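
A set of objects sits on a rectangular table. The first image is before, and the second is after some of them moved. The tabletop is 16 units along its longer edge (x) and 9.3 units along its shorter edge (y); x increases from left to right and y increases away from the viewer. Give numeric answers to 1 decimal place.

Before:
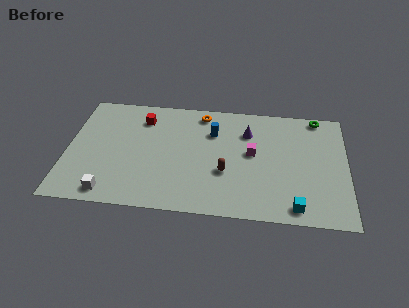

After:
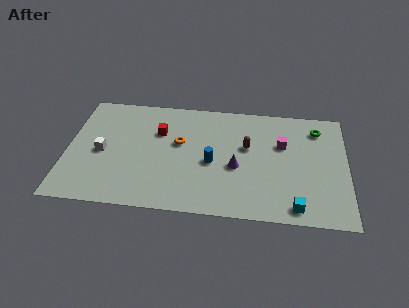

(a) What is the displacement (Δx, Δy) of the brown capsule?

(1.2, 2.2)

From the two frames, the brown capsule sits at roughly (9.1, 3.4) before and (10.3, 5.6) after.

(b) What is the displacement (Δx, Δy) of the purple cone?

(-0.6, -2.9)

The purple cone was at about (10.3, 6.8) and moved to about (9.7, 3.9).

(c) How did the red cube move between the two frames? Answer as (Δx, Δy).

(1.0, -1.0)

From the two frames, the red cube sits at roughly (4.2, 7.3) before and (5.2, 6.3) after.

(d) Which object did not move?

the cyan cube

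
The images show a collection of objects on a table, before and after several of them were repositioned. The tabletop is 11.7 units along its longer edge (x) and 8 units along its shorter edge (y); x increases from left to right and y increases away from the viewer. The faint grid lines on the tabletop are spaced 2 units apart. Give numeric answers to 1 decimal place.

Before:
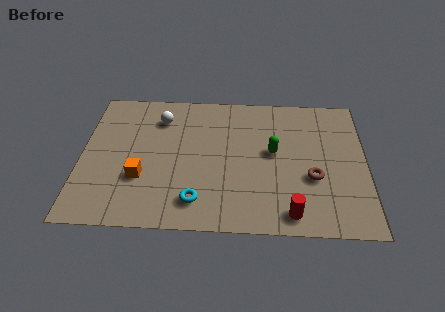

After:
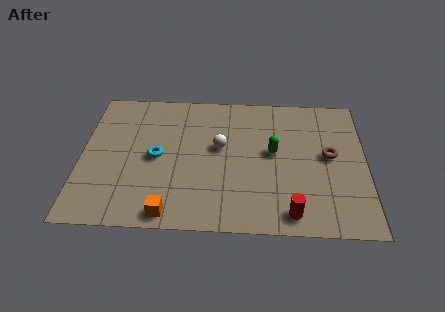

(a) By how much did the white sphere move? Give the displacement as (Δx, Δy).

(2.5, -1.6)

The white sphere was at about (3.2, 6.2) and moved to about (5.7, 4.6).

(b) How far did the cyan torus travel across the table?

2.9

The cyan torus moved from about (4.8, 1.5) to (3.1, 3.9), a distance of √(1.7² + 2.4²) ≈ 2.9.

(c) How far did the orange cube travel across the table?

2.2

From (2.5, 2.7) to (3.7, 0.8), the orange cube covered √(1.2² + 1.9²) ≈ 2.2 units.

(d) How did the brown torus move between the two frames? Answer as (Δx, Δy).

(0.7, 1.3)

The brown torus was at about (9.5, 3.0) and moved to about (10.2, 4.3).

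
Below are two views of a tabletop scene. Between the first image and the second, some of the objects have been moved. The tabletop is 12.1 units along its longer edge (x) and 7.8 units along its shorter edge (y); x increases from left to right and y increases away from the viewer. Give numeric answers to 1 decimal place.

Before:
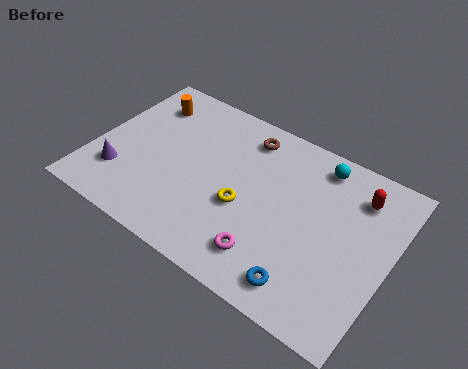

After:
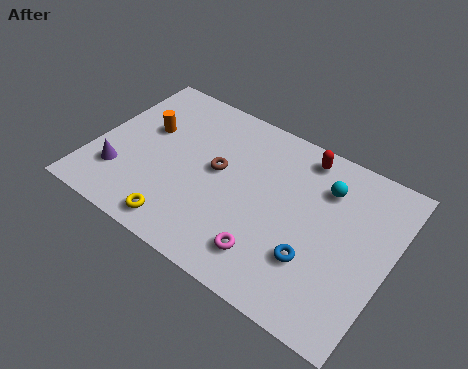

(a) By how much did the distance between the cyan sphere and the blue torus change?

-2.1

Before: roughly 5.5 units apart; after: 3.4. That's 2.1 units closer together.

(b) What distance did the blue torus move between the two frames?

1.2

The blue torus was near (9.2, 1.2) before and (9.3, 2.4) after, so it travelled √(0.1² + 1.2²) ≈ 1.2 units.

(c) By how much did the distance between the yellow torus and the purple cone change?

-2.1

The distance was about 5.1 in the first image and 3.0 in the second, so they moved 2.1 units closer together.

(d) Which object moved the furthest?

the yellow torus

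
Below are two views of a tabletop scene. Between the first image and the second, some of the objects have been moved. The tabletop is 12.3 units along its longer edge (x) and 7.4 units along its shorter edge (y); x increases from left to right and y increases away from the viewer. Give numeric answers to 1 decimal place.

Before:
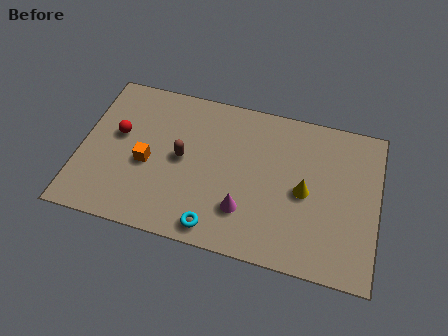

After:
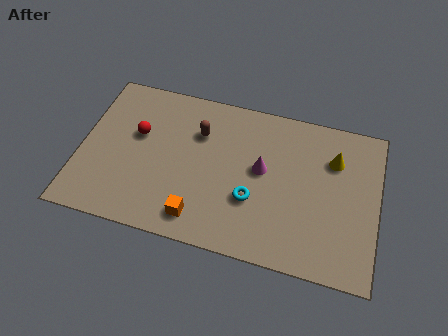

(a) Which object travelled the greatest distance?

the orange cube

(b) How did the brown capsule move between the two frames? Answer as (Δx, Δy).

(0.6, 1.4)

The brown capsule was at about (4.2, 3.8) and moved to about (4.8, 5.2).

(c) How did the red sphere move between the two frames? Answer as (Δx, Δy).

(0.8, 0.2)

From the two frames, the red sphere sits at roughly (1.5, 4.3) before and (2.3, 4.5) after.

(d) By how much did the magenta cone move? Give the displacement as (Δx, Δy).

(0.6, 2.1)

The magenta cone was at about (6.9, 2.0) and moved to about (7.5, 4.1).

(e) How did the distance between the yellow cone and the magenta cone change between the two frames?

+0.3

Before: roughly 2.8 units apart; after: 3.1. That's 0.3 units further apart.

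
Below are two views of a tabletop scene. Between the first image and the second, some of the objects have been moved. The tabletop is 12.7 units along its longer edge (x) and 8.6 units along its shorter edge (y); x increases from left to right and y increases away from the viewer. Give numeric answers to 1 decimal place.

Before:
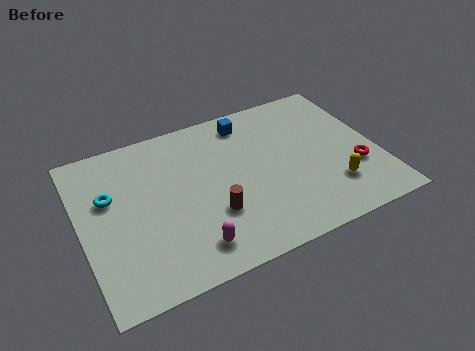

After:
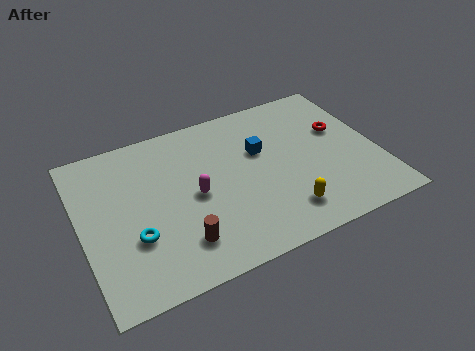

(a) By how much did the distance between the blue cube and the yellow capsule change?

-2.2

Before: roughly 5.9 units apart; after: 3.7. That's 2.2 units closer together.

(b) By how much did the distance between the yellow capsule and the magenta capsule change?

-2.0

The distance was about 6.2 in the first image and 4.2 in the second, so they moved 2.0 units closer together.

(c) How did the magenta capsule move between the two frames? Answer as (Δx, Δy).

(0.5, 2.6)

The magenta capsule was at about (4.3, 1.5) and moved to about (4.8, 4.1).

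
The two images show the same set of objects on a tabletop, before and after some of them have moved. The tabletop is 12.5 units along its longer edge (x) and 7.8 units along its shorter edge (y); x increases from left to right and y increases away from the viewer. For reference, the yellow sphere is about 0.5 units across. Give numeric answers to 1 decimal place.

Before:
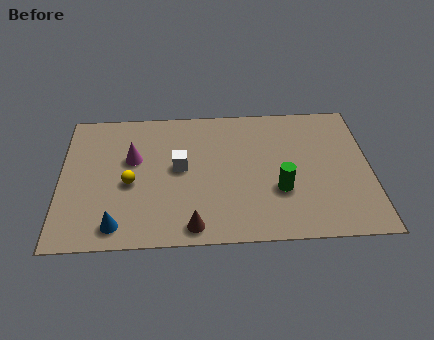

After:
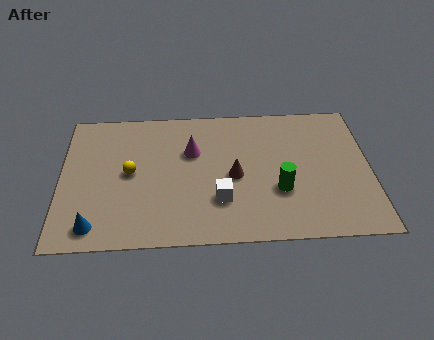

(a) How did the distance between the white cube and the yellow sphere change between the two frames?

+1.8

Before: roughly 2.2 units apart; after: 4.0. That's 1.8 units further apart.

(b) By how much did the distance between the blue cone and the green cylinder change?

+0.9

Before: roughly 6.7 units apart; after: 7.6. That's 0.9 units further apart.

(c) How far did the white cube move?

2.5

The white cube was near (4.8, 4.2) before and (6.4, 2.3) after, so it travelled √(1.6² + 1.9²) ≈ 2.5 units.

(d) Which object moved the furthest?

the brown cone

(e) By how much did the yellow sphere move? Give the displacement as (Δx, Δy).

(0.0, 0.6)

The yellow sphere was at about (2.8, 3.4) and moved to about (2.8, 4.0).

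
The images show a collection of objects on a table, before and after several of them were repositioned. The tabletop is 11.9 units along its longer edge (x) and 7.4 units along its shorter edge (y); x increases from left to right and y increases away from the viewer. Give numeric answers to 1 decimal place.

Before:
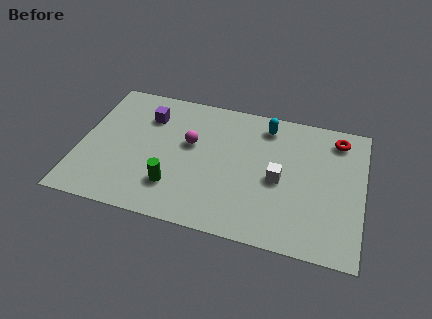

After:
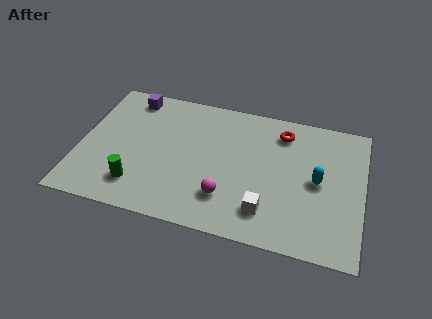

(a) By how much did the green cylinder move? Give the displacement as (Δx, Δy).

(-1.5, -0.3)

From the two frames, the green cylinder sits at roughly (4.1, 1.9) before and (2.6, 1.6) after.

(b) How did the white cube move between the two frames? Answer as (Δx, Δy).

(-0.4, -1.8)

From the two frames, the white cube sits at roughly (8.4, 3.4) before and (8.0, 1.6) after.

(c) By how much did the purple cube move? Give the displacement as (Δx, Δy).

(-0.8, 0.9)

The purple cube started near (2.7, 5.5) and ended near (1.9, 6.4).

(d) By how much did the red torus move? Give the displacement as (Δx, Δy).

(-2.3, -0.2)

From the two frames, the red torus sits at roughly (10.7, 6.2) before and (8.4, 6.0) after.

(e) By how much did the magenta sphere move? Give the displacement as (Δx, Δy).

(1.7, -2.5)

The magenta sphere started near (4.6, 4.4) and ended near (6.3, 1.9).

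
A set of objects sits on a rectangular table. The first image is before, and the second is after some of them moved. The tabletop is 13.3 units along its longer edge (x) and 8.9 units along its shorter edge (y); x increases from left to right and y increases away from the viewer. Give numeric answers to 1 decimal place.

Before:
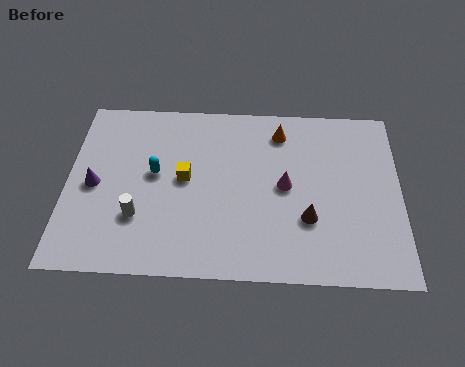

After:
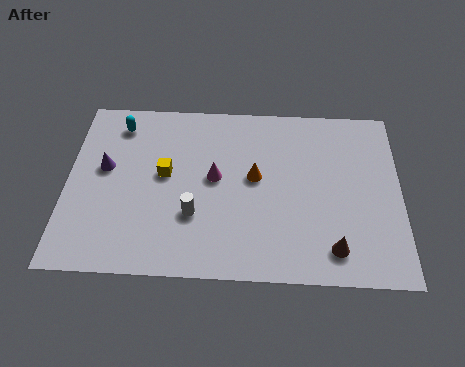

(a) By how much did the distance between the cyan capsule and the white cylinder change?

+3.2

Before: roughly 2.3 units apart; after: 5.5. That's 3.2 units further apart.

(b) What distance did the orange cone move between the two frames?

2.6

From (8.5, 7.3) to (7.5, 4.9), the orange cone covered √(1.0² + 2.4²) ≈ 2.6 units.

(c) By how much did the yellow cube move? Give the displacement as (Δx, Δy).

(-0.8, 0.2)

From the two frames, the yellow cube sits at roughly (4.7, 4.7) before and (3.9, 4.9) after.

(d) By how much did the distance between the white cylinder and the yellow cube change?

-0.4

They were about 2.7 units apart before and 2.3 after — 0.4 units closer together.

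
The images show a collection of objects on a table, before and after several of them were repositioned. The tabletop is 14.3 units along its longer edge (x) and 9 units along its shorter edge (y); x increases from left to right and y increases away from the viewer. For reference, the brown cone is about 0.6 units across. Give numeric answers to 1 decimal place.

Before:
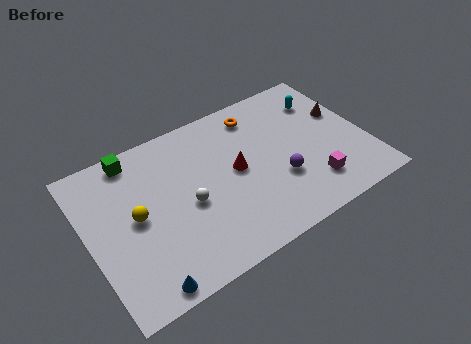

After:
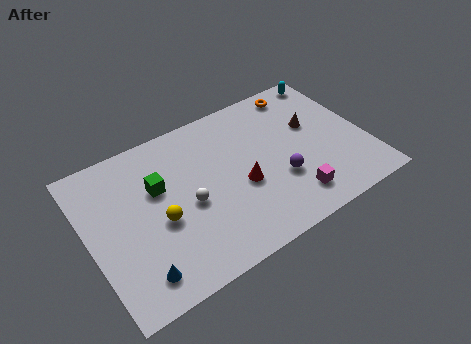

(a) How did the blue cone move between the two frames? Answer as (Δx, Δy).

(-0.2, 0.7)

From the two frames, the blue cone sits at roughly (2.2, 0.8) before and (2.0, 1.5) after.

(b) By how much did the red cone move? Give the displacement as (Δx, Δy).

(0.1, -1.0)

From the two frames, the red cone sits at roughly (7.6, 4.7) before and (7.7, 3.7) after.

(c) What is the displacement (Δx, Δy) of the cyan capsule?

(0.7, 1.3)

From the two frames, the cyan capsule sits at roughly (12.6, 6.8) before and (13.3, 8.1) after.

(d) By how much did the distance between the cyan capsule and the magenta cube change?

+2.2

They were about 5.0 units apart before and 7.2 after — 2.2 units further apart.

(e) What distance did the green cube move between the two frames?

2.5

From (2.8, 8.0) to (3.7, 5.7), the green cube covered √(0.9² + 2.3²) ≈ 2.5 units.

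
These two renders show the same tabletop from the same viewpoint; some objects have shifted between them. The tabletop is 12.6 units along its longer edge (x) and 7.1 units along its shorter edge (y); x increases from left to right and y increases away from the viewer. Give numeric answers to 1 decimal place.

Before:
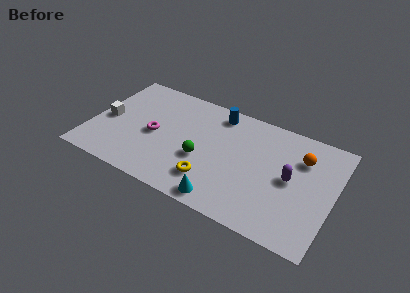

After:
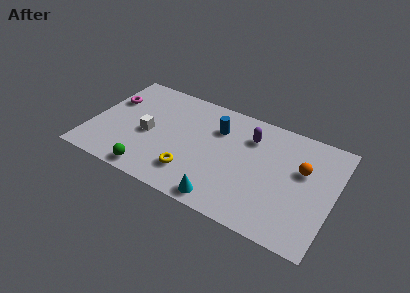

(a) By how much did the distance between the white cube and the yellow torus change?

-3.0

The distance was about 5.9 in the first image and 2.9 in the second, so they moved 3.0 units closer together.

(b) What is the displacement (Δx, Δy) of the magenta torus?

(-2.5, 1.4)

The magenta torus was at about (3.3, 3.3) and moved to about (0.8, 4.7).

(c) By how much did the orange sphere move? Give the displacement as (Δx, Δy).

(0.1, -0.7)

The orange sphere started near (10.8, 5.1) and ended near (10.9, 4.4).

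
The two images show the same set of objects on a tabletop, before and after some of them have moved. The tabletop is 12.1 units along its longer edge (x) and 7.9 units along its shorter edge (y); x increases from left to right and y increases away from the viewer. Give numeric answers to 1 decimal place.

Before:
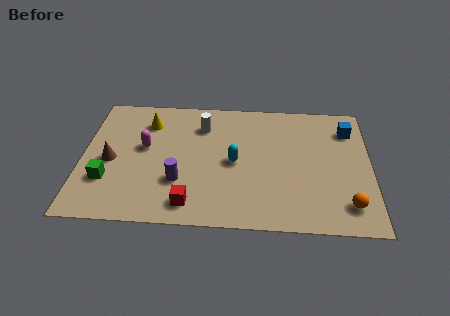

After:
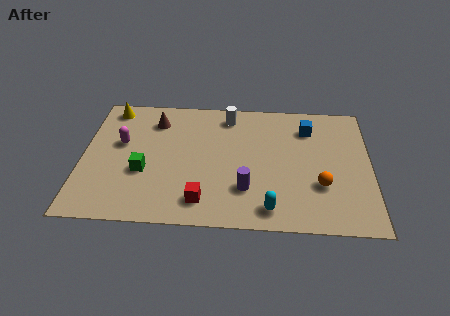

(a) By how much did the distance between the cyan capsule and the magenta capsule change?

+3.4

The distance was about 3.9 in the first image and 7.3 in the second, so they moved 3.4 units further apart.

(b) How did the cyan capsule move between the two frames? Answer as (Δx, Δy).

(1.5, -2.7)

The cyan capsule started near (6.4, 3.8) and ended near (7.9, 1.1).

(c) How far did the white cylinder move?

1.3

The white cylinder was near (5.0, 6.0) before and (6.1, 6.7) after, so it travelled √(1.1² + 0.7²) ≈ 1.3 units.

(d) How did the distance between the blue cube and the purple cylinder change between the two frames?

-3.3

They were about 8.0 units apart before and 4.7 after — 3.3 units closer together.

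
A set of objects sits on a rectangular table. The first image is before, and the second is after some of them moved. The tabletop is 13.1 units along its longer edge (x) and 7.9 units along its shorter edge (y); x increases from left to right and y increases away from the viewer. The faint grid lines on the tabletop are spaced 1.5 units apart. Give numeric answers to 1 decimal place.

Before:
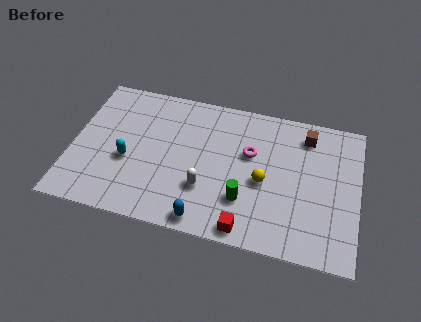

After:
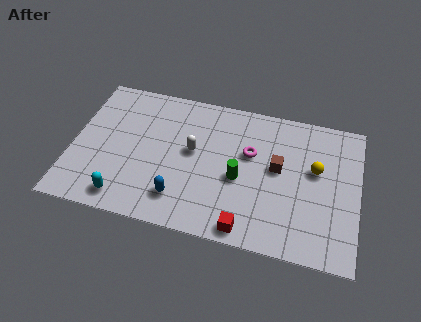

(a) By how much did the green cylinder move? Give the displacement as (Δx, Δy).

(-0.3, 1.1)

The green cylinder started near (8.0, 2.3) and ended near (7.7, 3.4).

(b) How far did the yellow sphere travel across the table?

2.6

The yellow sphere was near (8.8, 3.5) before and (11.1, 4.7) after, so it travelled √(2.3² + 1.2²) ≈ 2.6 units.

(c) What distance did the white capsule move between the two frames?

2.0

The white capsule was near (6.2, 2.5) before and (5.5, 4.4) after, so it travelled √(0.7² + 1.9²) ≈ 2.0 units.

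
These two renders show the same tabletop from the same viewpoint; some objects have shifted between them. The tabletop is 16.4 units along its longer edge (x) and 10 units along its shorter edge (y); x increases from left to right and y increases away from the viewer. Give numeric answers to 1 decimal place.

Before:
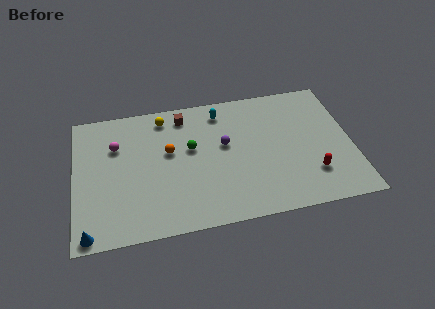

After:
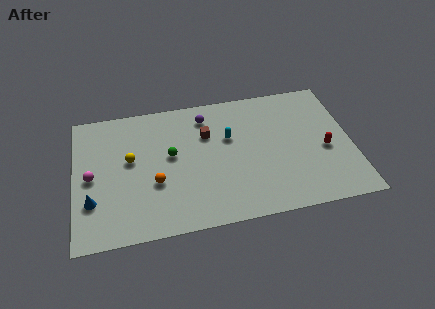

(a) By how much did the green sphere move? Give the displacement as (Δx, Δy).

(-1.2, -0.3)

The green sphere started near (6.9, 5.9) and ended near (5.7, 5.6).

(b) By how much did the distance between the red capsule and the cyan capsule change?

-1.8

They were about 7.7 units apart before and 5.9 after — 1.8 units closer together.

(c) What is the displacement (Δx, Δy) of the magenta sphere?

(-1.5, -2.1)

The magenta sphere started near (2.5, 6.9) and ended near (1.0, 4.8).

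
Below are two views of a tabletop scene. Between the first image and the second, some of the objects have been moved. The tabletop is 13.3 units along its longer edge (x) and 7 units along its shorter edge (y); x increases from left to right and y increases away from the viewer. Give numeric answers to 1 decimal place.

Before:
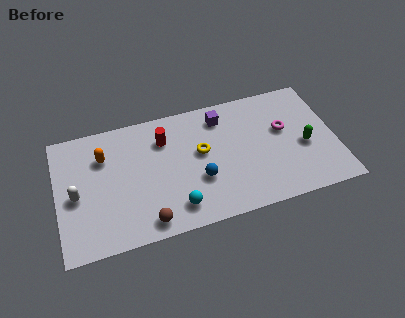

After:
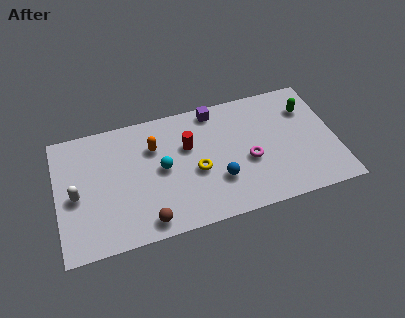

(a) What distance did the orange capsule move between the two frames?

2.4

From (2.3, 5.0) to (4.7, 4.9), the orange capsule covered √(2.4² + 0.1²) ≈ 2.4 units.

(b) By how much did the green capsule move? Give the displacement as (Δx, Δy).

(0.3, 2.1)

The green capsule was at about (11.8, 3.0) and moved to about (12.1, 5.1).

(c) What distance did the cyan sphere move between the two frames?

2.4

The cyan sphere moved from about (5.5, 1.3) to (5.0, 3.6), a distance of √(0.5² + 2.3²) ≈ 2.4.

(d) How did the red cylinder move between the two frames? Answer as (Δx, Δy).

(1.1, -0.7)

The red cylinder started near (5.2, 5.2) and ended near (6.3, 4.5).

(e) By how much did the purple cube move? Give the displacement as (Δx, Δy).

(-0.3, 0.5)

The purple cube started near (8.0, 5.7) and ended near (7.7, 6.2).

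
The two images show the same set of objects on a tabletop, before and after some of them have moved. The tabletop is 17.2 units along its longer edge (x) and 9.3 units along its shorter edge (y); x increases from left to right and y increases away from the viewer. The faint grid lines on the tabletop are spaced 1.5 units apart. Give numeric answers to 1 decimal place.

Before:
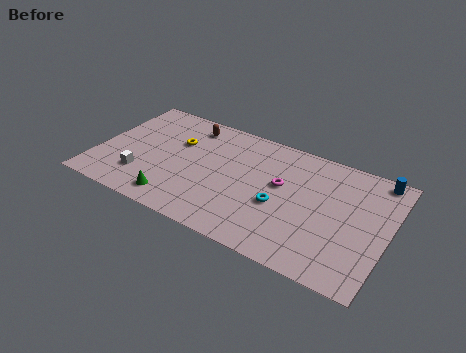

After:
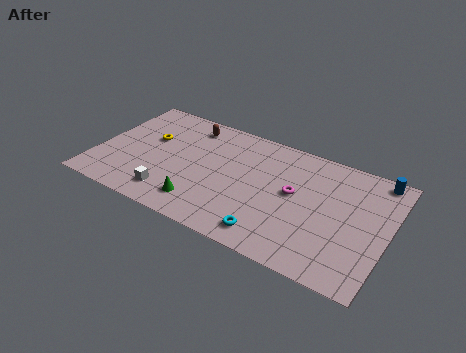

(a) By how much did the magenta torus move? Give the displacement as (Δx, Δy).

(0.8, -0.3)

The magenta torus started near (10.9, 5.4) and ended near (11.7, 5.1).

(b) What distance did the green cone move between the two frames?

1.6

From (5.1, 1.4) to (6.6, 1.8), the green cone covered √(1.5² + 0.4²) ≈ 1.6 units.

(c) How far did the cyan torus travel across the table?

2.4

The cyan torus moved from about (11.0, 3.8) to (10.8, 1.4), a distance of √(0.2² + 2.4²) ≈ 2.4.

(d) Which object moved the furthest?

the cyan torus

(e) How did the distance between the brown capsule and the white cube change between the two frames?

+0.3

They were about 5.8 units apart before and 6.1 after — 0.3 units further apart.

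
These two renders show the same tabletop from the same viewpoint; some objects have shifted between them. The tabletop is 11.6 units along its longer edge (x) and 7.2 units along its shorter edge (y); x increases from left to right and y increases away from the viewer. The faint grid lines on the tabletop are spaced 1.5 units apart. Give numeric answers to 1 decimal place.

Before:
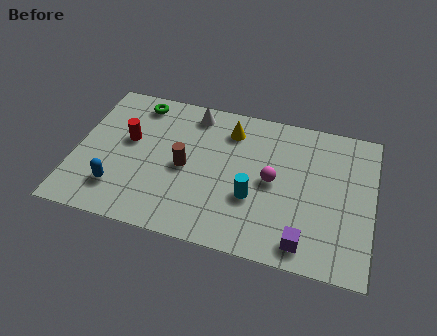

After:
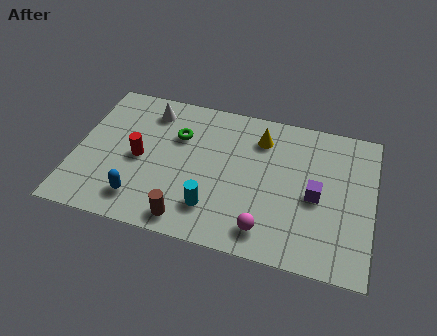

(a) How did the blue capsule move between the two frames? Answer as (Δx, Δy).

(0.9, -0.3)

The blue capsule was at about (1.8, 1.7) and moved to about (2.7, 1.4).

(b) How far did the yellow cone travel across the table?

1.2

The yellow cone moved from about (5.9, 5.7) to (7.1, 5.6), a distance of √(1.2² + 0.1²) ≈ 1.2.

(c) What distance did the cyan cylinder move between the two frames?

1.7

The cyan cylinder moved from about (7.0, 2.6) to (5.5, 1.7), a distance of √(1.5² + 0.9²) ≈ 1.7.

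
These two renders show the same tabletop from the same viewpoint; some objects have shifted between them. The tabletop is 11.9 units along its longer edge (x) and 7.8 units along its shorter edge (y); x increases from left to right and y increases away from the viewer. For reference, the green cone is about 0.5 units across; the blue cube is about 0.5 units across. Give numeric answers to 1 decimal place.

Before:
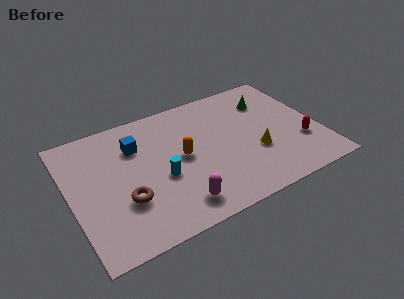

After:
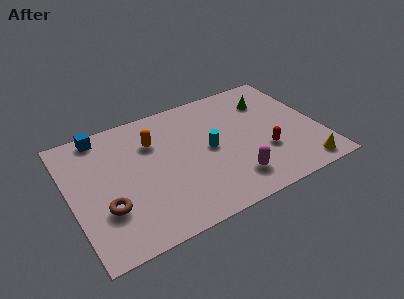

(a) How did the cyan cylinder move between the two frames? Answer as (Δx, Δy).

(2.4, 0.7)

The cyan cylinder was at about (4.2, 3.2) and moved to about (6.6, 3.9).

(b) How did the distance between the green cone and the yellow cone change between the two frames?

+1.8

The distance was about 3.2 in the first image and 5.0 in the second, so they moved 1.8 units further apart.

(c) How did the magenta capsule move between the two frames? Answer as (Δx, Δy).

(2.7, 0.3)

The magenta capsule was at about (4.7, 1.3) and moved to about (7.4, 1.6).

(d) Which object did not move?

the green cone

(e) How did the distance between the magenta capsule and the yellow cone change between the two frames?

-0.9

Before: roughly 4.3 units apart; after: 3.4. That's 0.9 units closer together.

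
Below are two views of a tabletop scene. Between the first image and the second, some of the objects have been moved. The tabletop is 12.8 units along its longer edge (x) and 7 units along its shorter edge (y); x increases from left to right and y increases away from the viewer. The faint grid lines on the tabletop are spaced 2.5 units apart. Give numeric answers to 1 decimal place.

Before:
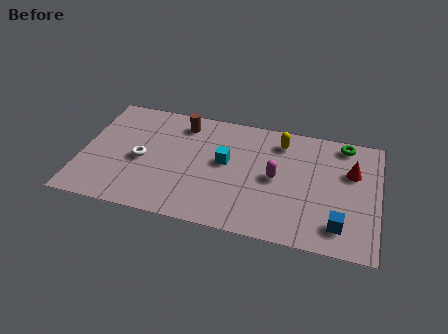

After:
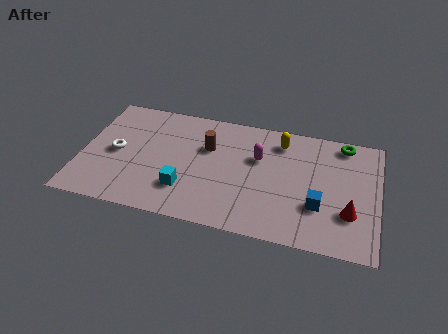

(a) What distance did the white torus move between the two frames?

1.1

From (2.6, 3.2) to (1.5, 3.4), the white torus covered √(1.1² + 0.2²) ≈ 1.1 units.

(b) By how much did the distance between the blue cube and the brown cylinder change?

-2.9

They were about 8.3 units apart before and 5.4 after — 2.9 units closer together.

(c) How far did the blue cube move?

1.3

The blue cube moved from about (11.2, 1.4) to (10.3, 2.3), a distance of √(0.9² + 0.9²) ≈ 1.3.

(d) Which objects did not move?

the yellow capsule and the green torus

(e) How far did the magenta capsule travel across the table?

1.3

From (8.4, 3.5) to (7.6, 4.5), the magenta capsule covered √(0.8² + 1.0²) ≈ 1.3 units.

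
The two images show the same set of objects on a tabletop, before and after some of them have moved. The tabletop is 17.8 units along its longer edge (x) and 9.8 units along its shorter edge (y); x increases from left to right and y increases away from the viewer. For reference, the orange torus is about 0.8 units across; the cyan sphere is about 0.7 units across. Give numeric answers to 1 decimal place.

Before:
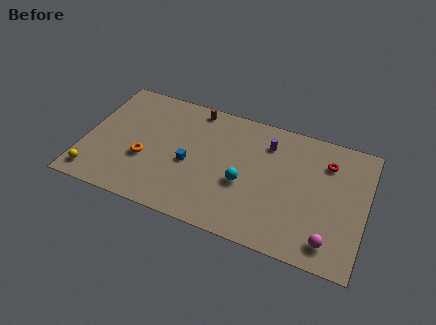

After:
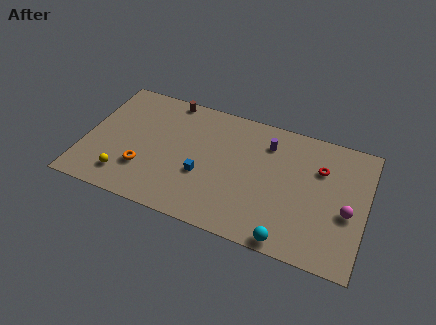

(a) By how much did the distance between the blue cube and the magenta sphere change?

-0.4

The distance was about 9.5 in the first image and 9.1 in the second, so they moved 0.4 units closer together.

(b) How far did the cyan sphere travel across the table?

4.5

The cyan sphere moved from about (10.2, 4.0) to (13.3, 0.8), a distance of √(3.1² + 3.2²) ≈ 4.5.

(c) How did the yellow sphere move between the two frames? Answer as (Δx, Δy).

(1.9, 0.5)

The yellow sphere was at about (0.9, 1.4) and moved to about (2.8, 1.9).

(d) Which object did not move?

the purple cylinder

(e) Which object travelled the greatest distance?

the cyan sphere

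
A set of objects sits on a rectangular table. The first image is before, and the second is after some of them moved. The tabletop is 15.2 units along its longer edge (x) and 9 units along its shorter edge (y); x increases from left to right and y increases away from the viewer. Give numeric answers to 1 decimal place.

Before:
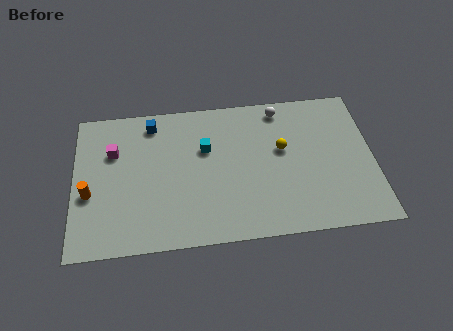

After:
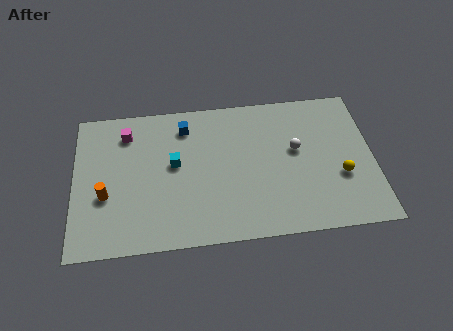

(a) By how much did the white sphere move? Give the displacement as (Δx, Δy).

(0.7, -2.7)

The white sphere started near (10.6, 7.9) and ended near (11.3, 5.2).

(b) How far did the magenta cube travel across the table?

1.3

The magenta cube moved from about (2.0, 6.1) to (2.7, 7.2), a distance of √(0.7² + 1.1²) ≈ 1.3.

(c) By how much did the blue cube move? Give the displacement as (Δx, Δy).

(1.7, -0.4)

The blue cube started near (4.0, 7.7) and ended near (5.7, 7.3).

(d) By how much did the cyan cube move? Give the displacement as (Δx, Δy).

(-1.6, -0.8)

The cyan cube started near (6.7, 5.8) and ended near (5.1, 5.0).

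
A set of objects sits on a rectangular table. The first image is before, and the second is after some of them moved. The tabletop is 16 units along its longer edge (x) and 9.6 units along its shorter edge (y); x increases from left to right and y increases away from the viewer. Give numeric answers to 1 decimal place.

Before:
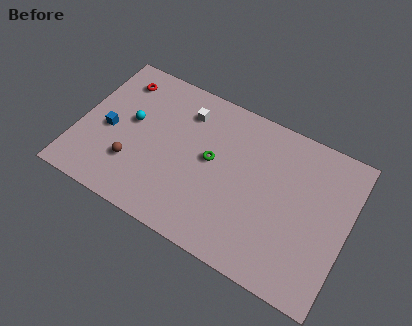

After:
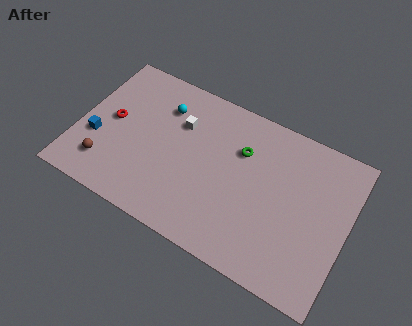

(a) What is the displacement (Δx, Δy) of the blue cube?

(-0.6, -0.8)

The blue cube was at about (1.8, 4.3) and moved to about (1.2, 3.5).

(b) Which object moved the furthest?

the red torus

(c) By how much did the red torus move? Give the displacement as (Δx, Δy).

(0.0, -2.8)

The red torus was at about (1.9, 7.8) and moved to about (1.9, 5.0).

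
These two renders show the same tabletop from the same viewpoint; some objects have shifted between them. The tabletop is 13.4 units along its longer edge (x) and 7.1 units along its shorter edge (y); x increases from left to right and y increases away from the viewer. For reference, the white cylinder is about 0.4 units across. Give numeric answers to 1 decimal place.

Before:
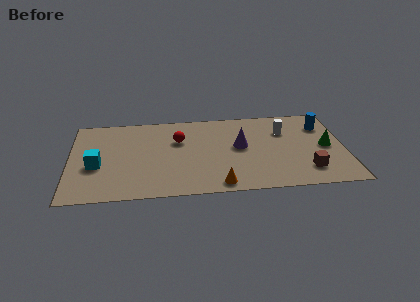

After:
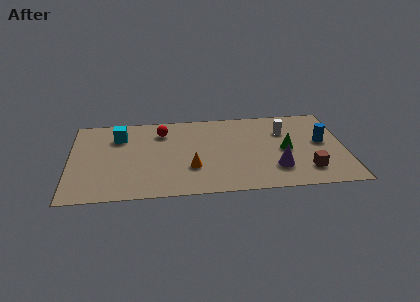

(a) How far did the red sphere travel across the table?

1.1

From (5.3, 4.7) to (4.5, 5.5), the red sphere covered √(0.8² + 0.8²) ≈ 1.1 units.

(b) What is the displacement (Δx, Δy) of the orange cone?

(-1.3, 1.5)

The orange cone was at about (7.2, 0.8) and moved to about (5.9, 2.3).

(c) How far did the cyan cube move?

2.6

The cyan cube was near (1.3, 2.9) before and (2.4, 5.3) after, so it travelled √(1.1² + 2.4²) ≈ 2.6 units.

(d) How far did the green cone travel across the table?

2.0

The green cone moved from about (12.5, 3.5) to (10.5, 3.4), a distance of √(2.0² + 0.1²) ≈ 2.0.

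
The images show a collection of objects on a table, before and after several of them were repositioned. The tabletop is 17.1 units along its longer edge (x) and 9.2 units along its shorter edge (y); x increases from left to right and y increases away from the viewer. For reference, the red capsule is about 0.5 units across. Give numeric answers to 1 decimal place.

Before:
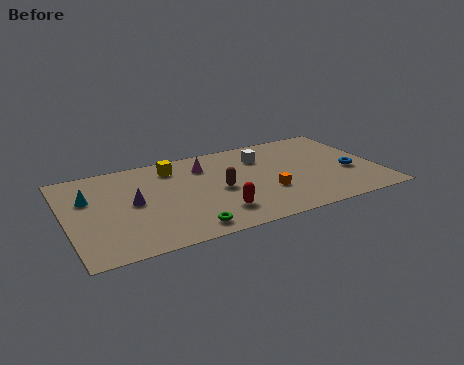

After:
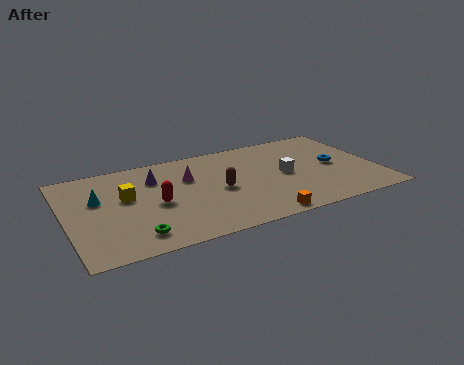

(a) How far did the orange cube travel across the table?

2.4

The orange cube was near (10.8, 3.1) before and (10.1, 0.8) after, so it travelled √(0.7² + 2.3²) ≈ 2.4 units.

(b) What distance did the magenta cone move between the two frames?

1.3

The magenta cone was near (7.8, 7.0) before and (6.8, 6.1) after, so it travelled √(1.0² + 0.9²) ≈ 1.3 units.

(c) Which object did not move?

the brown capsule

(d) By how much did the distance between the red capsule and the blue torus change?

+2.3

Before: roughly 7.7 units apart; after: 10.0. That's 2.3 units further apart.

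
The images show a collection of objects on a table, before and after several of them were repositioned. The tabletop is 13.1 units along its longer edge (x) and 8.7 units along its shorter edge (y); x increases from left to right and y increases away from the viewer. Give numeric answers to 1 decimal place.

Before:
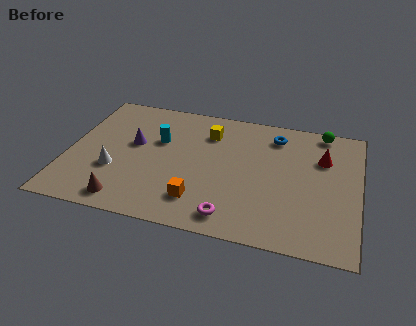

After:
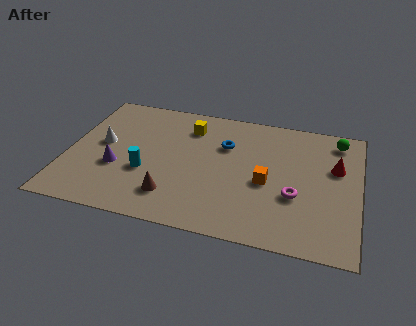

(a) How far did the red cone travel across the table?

0.8

The red cone was near (11.4, 6.0) before and (12.0, 5.5) after, so it travelled √(0.6² + 0.5²) ≈ 0.8 units.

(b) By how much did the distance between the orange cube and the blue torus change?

-3.2

The distance was about 6.1 in the first image and 2.9 in the second, so they moved 3.2 units closer together.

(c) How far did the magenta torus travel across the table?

3.4

The magenta torus moved from about (7.6, 1.2) to (10.3, 3.2), a distance of √(2.7² + 2.0²) ≈ 3.4.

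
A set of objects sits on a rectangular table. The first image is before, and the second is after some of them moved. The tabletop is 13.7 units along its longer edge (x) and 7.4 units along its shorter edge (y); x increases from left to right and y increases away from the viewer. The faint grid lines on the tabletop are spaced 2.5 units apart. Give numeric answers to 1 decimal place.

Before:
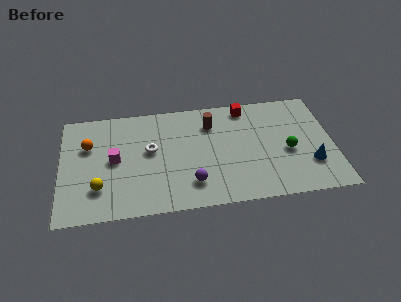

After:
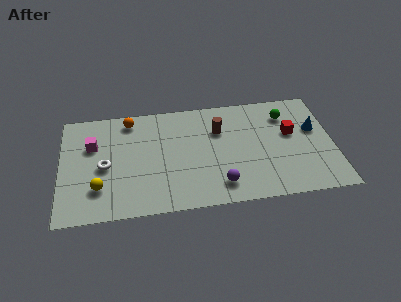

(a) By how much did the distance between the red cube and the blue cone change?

-4.1

They were about 5.3 units apart before and 1.2 after — 4.1 units closer together.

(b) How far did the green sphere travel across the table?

2.5

From (11.4, 3.2) to (11.4, 5.7), the green sphere covered √(0.0² + 2.5²) ≈ 2.5 units.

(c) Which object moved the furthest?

the red cube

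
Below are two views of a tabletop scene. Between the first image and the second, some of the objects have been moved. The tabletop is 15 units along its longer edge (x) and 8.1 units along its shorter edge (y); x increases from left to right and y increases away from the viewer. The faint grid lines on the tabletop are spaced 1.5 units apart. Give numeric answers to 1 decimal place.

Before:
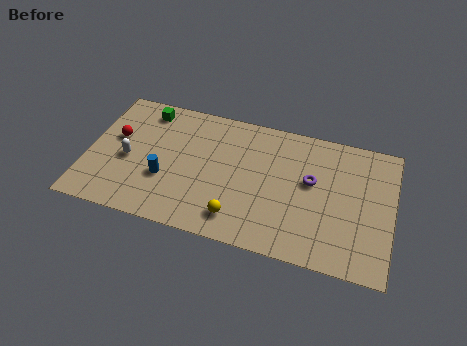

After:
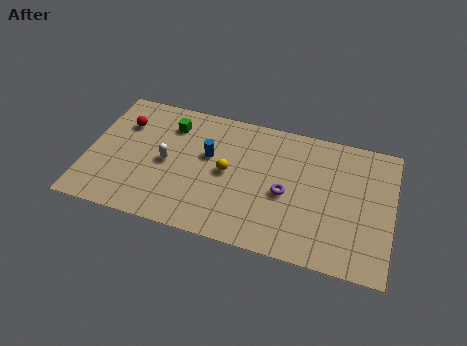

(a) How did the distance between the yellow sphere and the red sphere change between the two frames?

-1.5

The distance was about 7.1 in the first image and 5.6 in the second, so they moved 1.5 units closer together.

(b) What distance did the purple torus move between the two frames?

1.6

From (11.0, 4.7) to (9.8, 3.6), the purple torus covered √(1.2² + 1.1²) ≈ 1.6 units.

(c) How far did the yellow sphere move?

2.7

The yellow sphere was near (7.6, 1.5) before and (6.9, 4.1) after, so it travelled √(0.7² + 2.6²) ≈ 2.7 units.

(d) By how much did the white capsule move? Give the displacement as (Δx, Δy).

(1.9, 0.3)

The white capsule started near (2.0, 3.6) and ended near (3.9, 3.9).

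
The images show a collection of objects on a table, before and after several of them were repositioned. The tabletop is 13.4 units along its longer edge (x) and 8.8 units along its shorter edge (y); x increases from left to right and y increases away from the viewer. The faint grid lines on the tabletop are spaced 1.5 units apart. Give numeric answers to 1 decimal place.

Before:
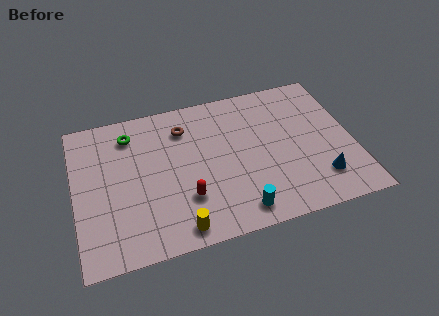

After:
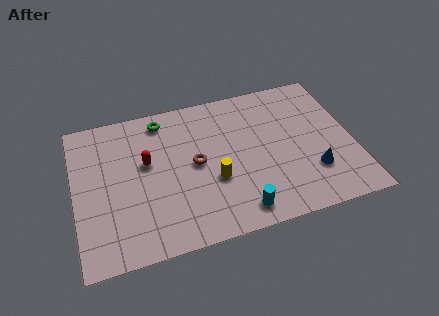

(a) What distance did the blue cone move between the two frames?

0.6

From (11.6, 2.0) to (11.3, 2.5), the blue cone covered √(0.3² + 0.5²) ≈ 0.6 units.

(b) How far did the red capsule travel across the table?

3.1

The red capsule was near (5.2, 2.6) before and (3.5, 5.2) after, so it travelled √(1.7² + 2.6²) ≈ 3.1 units.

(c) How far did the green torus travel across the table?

1.7

The green torus was near (2.8, 7.1) before and (4.4, 7.6) after, so it travelled √(1.6² + 0.5²) ≈ 1.7 units.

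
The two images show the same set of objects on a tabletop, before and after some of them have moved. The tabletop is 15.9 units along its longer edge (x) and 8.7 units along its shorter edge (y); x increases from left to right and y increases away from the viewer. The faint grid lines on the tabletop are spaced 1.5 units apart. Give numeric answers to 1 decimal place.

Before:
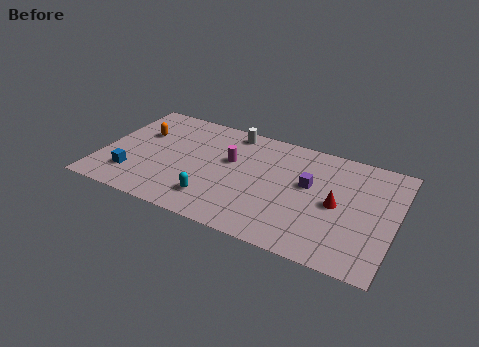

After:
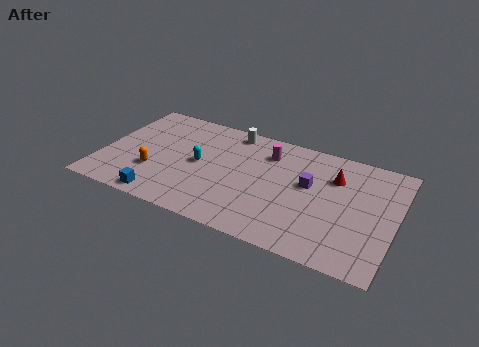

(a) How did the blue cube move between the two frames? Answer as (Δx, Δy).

(1.8, -1.2)

The blue cube started near (1.9, 2.1) and ended near (3.7, 0.9).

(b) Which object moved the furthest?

the orange capsule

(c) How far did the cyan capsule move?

2.7

The cyan capsule was near (6.4, 1.9) before and (5.3, 4.4) after, so it travelled √(1.1² + 2.5²) ≈ 2.7 units.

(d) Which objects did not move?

the white cylinder and the purple cube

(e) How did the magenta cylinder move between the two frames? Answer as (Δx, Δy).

(1.9, 1.4)

The magenta cylinder was at about (6.9, 5.3) and moved to about (8.8, 6.7).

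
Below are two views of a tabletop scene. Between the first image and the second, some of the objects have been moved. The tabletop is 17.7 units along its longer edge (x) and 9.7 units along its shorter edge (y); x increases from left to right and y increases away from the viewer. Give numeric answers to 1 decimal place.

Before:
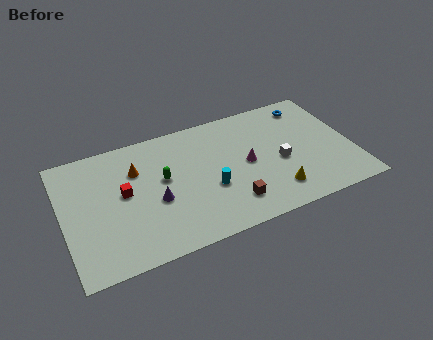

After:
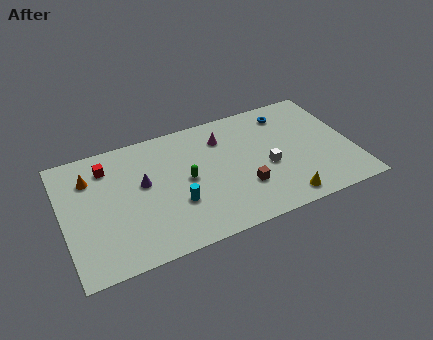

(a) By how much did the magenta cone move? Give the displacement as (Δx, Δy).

(-1.2, 2.6)

The magenta cone started near (11.2, 4.8) and ended near (10.0, 7.4).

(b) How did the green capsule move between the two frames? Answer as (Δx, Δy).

(1.4, -0.6)

The green capsule was at about (6.1, 5.5) and moved to about (7.5, 4.9).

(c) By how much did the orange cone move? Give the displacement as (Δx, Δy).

(-2.8, 0.4)

The orange cone started near (4.6, 6.8) and ended near (1.8, 7.2).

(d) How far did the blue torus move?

1.4

The blue torus was near (15.5, 8.2) before and (14.1, 8.0) after, so it travelled √(1.4² + 0.2²) ≈ 1.4 units.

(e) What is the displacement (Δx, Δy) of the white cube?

(-0.8, -0.1)

The white cube was at about (13.2, 4.2) and moved to about (12.4, 4.1).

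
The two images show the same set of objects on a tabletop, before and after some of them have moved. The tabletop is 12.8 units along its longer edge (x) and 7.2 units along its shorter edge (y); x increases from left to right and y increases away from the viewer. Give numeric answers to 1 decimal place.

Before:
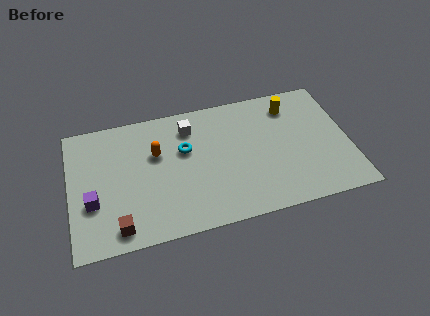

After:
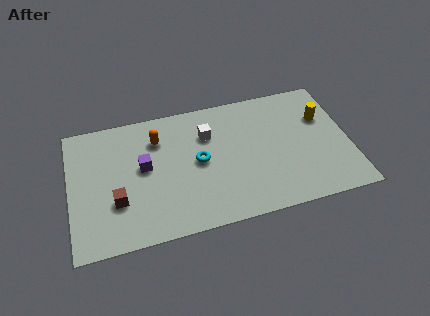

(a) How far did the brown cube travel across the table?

1.4

From (2.1, 1.0) to (2.1, 2.4), the brown cube covered √(0.0² + 1.4²) ≈ 1.4 units.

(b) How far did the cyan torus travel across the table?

1.0

The cyan torus was near (5.3, 4.5) before and (5.9, 3.7) after, so it travelled √(0.6² + 0.8²) ≈ 1.0 units.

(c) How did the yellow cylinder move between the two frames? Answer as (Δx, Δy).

(1.4, -1.0)

The yellow cylinder was at about (10.3, 5.8) and moved to about (11.7, 4.8).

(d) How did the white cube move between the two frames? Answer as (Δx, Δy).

(0.8, -0.6)

From the two frames, the white cube sits at roughly (5.6, 5.7) before and (6.4, 5.1) after.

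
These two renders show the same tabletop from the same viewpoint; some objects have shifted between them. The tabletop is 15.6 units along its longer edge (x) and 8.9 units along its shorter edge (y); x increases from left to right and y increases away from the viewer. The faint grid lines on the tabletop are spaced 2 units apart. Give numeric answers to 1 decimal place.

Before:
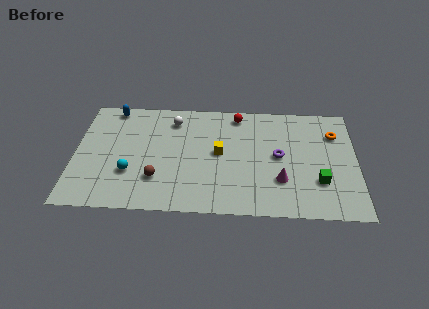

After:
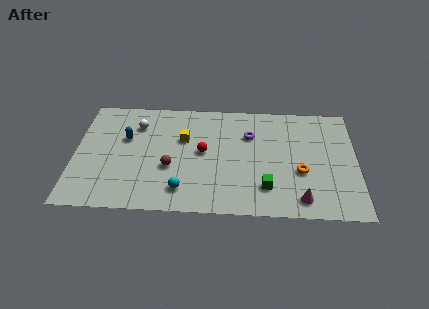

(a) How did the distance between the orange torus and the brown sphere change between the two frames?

-3.4

The distance was about 10.6 in the first image and 7.2 in the second, so they moved 3.4 units closer together.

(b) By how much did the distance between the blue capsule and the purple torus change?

-3.0

Before: roughly 9.9 units apart; after: 6.9. That's 3.0 units closer together.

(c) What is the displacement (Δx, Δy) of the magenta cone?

(1.1, -1.4)

The magenta cone was at about (11.4, 2.7) and moved to about (12.5, 1.3).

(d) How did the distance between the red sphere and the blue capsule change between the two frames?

-2.6

The distance was about 7.0 in the first image and 4.4 in the second, so they moved 2.6 units closer together.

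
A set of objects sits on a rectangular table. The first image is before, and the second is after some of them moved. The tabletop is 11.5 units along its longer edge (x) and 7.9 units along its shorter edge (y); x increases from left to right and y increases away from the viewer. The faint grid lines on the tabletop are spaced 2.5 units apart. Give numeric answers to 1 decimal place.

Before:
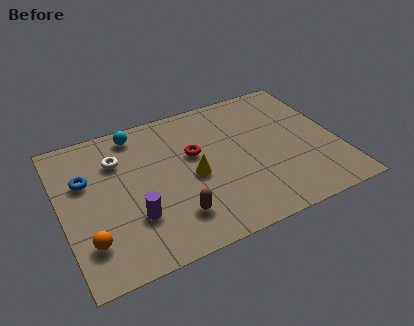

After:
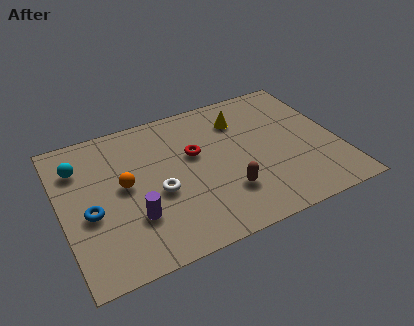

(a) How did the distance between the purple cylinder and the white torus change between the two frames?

-1.9

Before: roughly 3.3 units apart; after: 1.4. That's 1.9 units closer together.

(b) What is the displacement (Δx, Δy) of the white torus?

(1.4, -2.4)

The white torus started near (2.5, 5.7) and ended near (3.9, 3.3).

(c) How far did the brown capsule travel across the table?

2.2

The brown capsule was near (4.4, 1.8) before and (6.6, 2.2) after, so it travelled √(2.2² + 0.4²) ≈ 2.2 units.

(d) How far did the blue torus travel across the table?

1.8

The blue torus moved from about (1.1, 5.1) to (1.1, 3.3), a distance of √(0.0² + 1.8²) ≈ 1.8.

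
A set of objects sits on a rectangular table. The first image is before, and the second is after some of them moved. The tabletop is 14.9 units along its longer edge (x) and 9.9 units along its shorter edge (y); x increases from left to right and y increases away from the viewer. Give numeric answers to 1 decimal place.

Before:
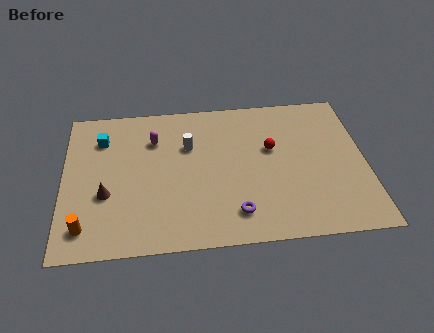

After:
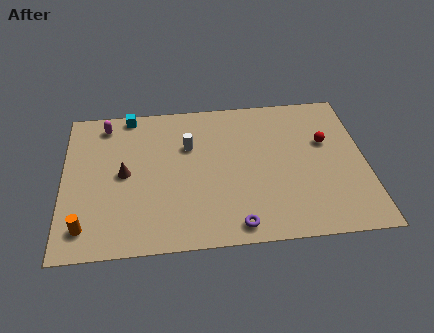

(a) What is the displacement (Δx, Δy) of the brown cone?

(0.9, 1.3)

The brown cone was at about (2.1, 3.7) and moved to about (3.0, 5.0).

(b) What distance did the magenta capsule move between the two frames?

2.7

The magenta capsule was near (4.5, 7.2) before and (2.1, 8.5) after, so it travelled √(2.4² + 1.3²) ≈ 2.7 units.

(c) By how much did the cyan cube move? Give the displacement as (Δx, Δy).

(1.4, 1.6)

The cyan cube was at about (1.9, 7.5) and moved to about (3.3, 9.1).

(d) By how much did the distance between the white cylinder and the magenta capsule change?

+2.7

Before: roughly 1.8 units apart; after: 4.5. That's 2.7 units further apart.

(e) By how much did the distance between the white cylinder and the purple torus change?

+0.7

Before: roughly 5.2 units apart; after: 5.9. That's 0.7 units further apart.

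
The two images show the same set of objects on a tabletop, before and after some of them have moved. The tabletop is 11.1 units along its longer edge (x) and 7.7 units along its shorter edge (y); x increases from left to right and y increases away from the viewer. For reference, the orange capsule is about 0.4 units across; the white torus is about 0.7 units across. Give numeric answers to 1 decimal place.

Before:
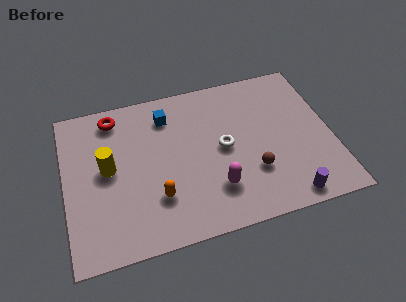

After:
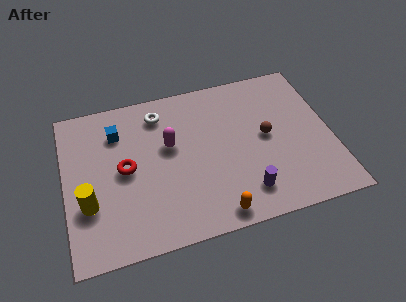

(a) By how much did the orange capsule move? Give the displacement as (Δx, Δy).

(2.3, -1.4)

From the two frames, the orange capsule sits at roughly (3.7, 2.2) before and (6.0, 0.8) after.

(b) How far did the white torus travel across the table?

3.5

The white torus moved from about (6.6, 3.9) to (4.1, 6.3), a distance of √(2.5² + 2.4²) ≈ 3.5.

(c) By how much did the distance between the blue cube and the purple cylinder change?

-0.4

They were about 7.0 units apart before and 6.6 after — 0.4 units closer together.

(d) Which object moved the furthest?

the white torus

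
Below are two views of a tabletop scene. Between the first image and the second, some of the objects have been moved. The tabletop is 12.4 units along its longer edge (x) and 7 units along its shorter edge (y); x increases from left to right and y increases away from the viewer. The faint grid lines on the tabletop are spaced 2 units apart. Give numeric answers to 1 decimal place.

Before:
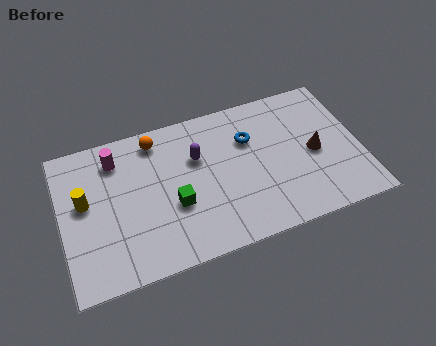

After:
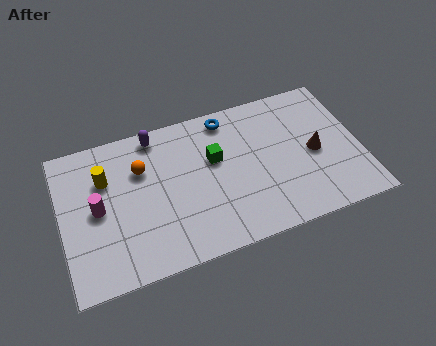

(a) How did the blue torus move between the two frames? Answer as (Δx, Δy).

(-0.8, 1.3)

From the two frames, the blue torus sits at roughly (7.9, 4.8) before and (7.1, 6.1) after.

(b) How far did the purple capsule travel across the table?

2.3

The purple capsule moved from about (5.7, 4.6) to (4.1, 6.2), a distance of √(1.6² + 1.6²) ≈ 2.3.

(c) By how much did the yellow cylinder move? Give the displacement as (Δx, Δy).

(0.9, 0.8)

From the two frames, the yellow cylinder sits at roughly (1.0, 4.0) before and (1.9, 4.8) after.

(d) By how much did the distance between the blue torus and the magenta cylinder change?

+0.6

They were about 5.6 units apart before and 6.2 after — 0.6 units further apart.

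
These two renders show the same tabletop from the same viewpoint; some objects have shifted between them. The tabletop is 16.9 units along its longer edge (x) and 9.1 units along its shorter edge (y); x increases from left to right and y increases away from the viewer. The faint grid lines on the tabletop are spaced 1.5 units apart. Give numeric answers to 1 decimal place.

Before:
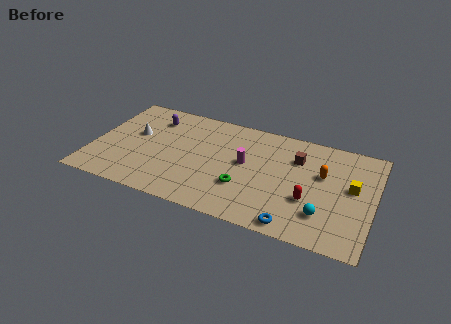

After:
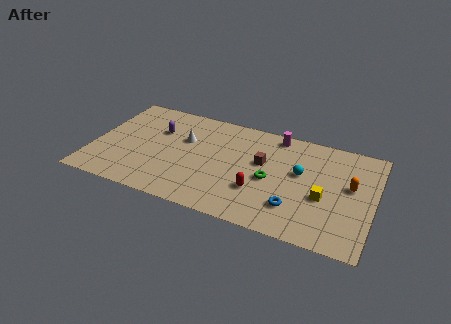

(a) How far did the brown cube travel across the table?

2.3

From (12.2, 6.5) to (10.2, 5.4), the brown cube covered √(2.0² + 1.1²) ≈ 2.3 units.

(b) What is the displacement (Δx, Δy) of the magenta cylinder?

(1.6, 3.1)

From the two frames, the magenta cylinder sits at roughly (9.2, 5.0) before and (10.8, 8.1) after.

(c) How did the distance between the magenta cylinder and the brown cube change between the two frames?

-0.6

Before: roughly 3.4 units apart; after: 2.8. That's 0.6 units closer together.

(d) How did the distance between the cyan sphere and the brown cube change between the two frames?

-2.3

They were about 4.6 units apart before and 2.3 after — 2.3 units closer together.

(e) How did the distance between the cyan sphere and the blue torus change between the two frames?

+0.9

Before: roughly 2.1 units apart; after: 3.0. That's 0.9 units further apart.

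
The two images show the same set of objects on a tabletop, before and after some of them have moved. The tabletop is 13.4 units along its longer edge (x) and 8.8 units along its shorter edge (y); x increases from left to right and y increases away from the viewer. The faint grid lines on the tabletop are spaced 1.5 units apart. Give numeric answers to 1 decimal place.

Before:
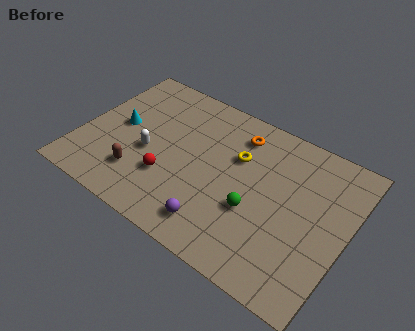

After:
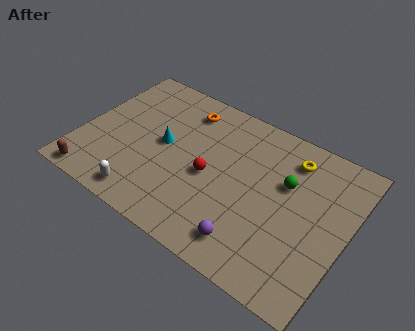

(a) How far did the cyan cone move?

2.3

From (1.8, 4.6) to (4.1, 4.6), the cyan cone covered √(2.3² + 0.0²) ≈ 2.3 units.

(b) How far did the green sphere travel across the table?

2.6

From (9.0, 3.3) to (10.2, 5.6), the green sphere covered √(1.2² + 2.3²) ≈ 2.6 units.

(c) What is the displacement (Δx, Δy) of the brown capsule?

(-2.1, -1.4)

The brown capsule started near (3.3, 2.2) and ended near (1.2, 0.8).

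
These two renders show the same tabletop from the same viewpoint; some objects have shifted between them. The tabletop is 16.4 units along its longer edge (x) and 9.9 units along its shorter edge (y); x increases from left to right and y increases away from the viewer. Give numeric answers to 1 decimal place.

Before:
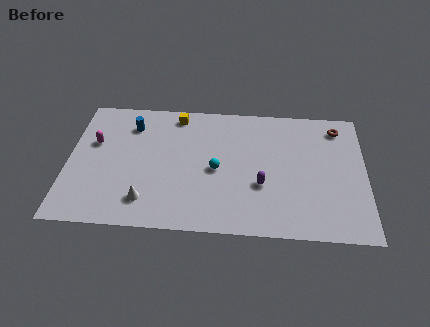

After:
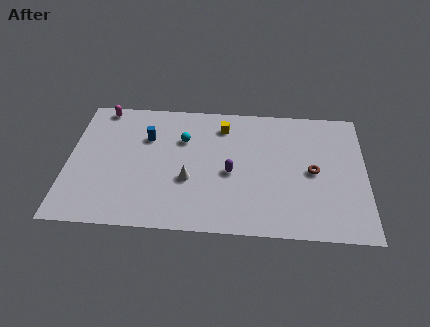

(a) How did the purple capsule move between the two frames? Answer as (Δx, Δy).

(-1.7, 0.8)

The purple capsule started near (10.7, 3.6) and ended near (9.0, 4.4).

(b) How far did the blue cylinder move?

1.3

The blue cylinder moved from about (3.4, 7.7) to (4.3, 6.8), a distance of √(0.9² + 0.9²) ≈ 1.3.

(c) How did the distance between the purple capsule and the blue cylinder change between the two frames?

-3.1

Before: roughly 8.4 units apart; after: 5.3. That's 3.1 units closer together.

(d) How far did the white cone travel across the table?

2.9

The white cone was near (4.4, 2.0) before and (6.7, 3.7) after, so it travelled √(2.3² + 1.7²) ≈ 2.9 units.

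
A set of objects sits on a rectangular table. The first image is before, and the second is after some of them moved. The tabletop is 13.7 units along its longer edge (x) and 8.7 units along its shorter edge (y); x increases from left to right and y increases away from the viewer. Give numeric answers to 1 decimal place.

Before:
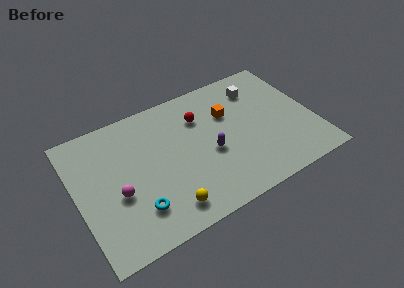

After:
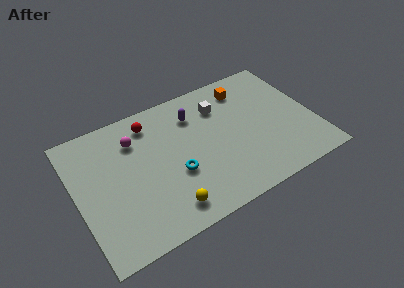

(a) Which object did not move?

the yellow sphere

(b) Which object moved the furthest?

the magenta sphere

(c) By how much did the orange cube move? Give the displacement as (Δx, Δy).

(1.2, 1.3)

The orange cube was at about (9.0, 5.8) and moved to about (10.2, 7.1).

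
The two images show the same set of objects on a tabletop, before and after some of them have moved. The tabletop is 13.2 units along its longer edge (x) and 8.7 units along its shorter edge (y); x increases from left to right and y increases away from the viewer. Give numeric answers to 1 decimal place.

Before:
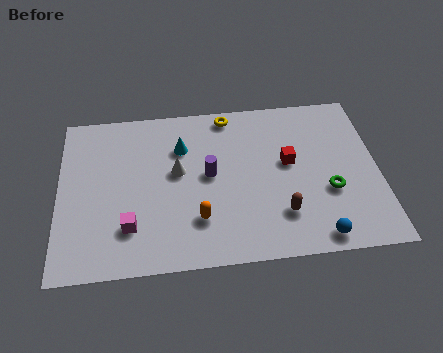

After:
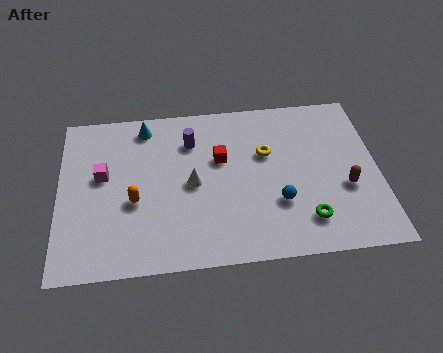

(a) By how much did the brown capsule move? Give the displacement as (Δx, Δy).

(2.7, 1.1)

The brown capsule was at about (9.1, 2.2) and moved to about (11.8, 3.3).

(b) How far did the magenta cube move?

3.0

The magenta cube moved from about (2.9, 2.2) to (1.8, 5.0), a distance of √(1.1² + 2.8²) ≈ 3.0.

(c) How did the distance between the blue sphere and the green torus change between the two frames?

-0.9

The distance was about 2.4 in the first image and 1.5 in the second, so they moved 0.9 units closer together.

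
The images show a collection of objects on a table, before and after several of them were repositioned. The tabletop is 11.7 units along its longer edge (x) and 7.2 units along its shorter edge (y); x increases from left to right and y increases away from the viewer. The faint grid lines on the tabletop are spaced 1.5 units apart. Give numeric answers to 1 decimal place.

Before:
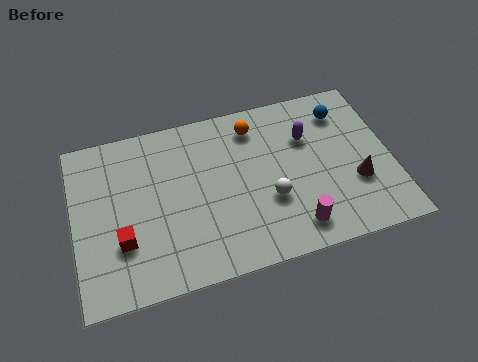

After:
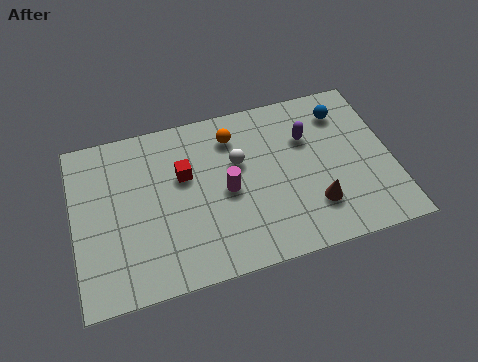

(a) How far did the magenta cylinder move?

3.2

The magenta cylinder moved from about (7.9, 1.2) to (5.6, 3.4), a distance of √(2.3² + 2.2²) ≈ 3.2.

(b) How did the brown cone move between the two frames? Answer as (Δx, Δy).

(-1.6, -0.6)

From the two frames, the brown cone sits at roughly (10.3, 2.5) before and (8.7, 1.9) after.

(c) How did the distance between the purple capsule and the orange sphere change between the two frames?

+0.7

They were about 2.1 units apart before and 2.8 after — 0.7 units further apart.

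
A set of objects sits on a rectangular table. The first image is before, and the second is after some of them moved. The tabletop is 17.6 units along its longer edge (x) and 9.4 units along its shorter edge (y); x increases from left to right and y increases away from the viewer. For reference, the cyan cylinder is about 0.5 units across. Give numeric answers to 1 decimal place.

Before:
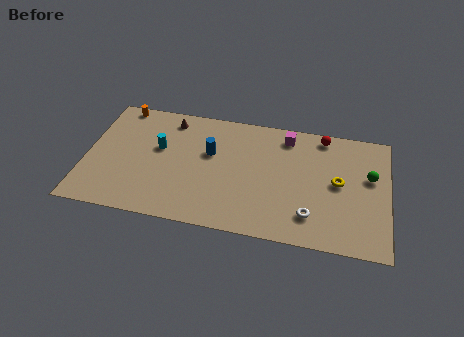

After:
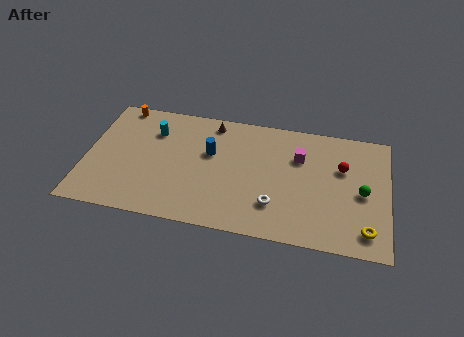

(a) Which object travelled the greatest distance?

the yellow torus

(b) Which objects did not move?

the blue cylinder and the orange cylinder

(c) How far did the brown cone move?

2.5

From (4.7, 8.0) to (7.2, 8.2), the brown cone covered √(2.5² + 0.2²) ≈ 2.5 units.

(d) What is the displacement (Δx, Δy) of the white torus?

(-2.1, 0.4)

The white torus started near (13.2, 2.1) and ended near (11.1, 2.5).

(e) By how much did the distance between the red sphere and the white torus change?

-1.1

The distance was about 6.3 in the first image and 5.2 in the second, so they moved 1.1 units closer together.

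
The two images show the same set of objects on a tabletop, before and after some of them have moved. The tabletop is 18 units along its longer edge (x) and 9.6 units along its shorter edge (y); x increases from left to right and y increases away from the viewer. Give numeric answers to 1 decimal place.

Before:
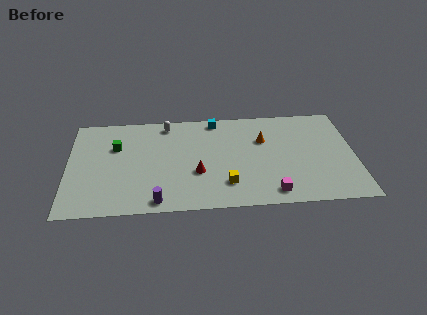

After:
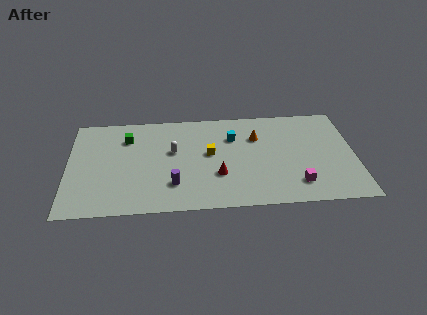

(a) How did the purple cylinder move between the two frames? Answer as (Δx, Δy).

(1.0, 1.5)

From the two frames, the purple cylinder sits at roughly (5.6, 1.0) before and (6.6, 2.5) after.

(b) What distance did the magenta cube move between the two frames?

1.7

The magenta cube moved from about (12.7, 1.3) to (14.3, 2.0), a distance of √(1.6² + 0.7²) ≈ 1.7.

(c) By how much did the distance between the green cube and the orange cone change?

-1.1

The distance was about 9.3 in the first image and 8.2 in the second, so they moved 1.1 units closer together.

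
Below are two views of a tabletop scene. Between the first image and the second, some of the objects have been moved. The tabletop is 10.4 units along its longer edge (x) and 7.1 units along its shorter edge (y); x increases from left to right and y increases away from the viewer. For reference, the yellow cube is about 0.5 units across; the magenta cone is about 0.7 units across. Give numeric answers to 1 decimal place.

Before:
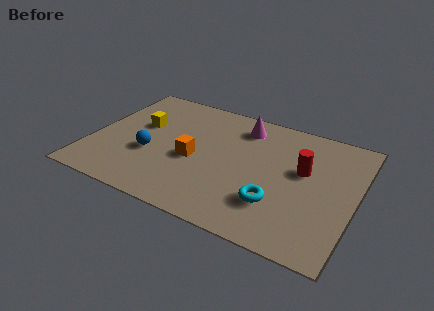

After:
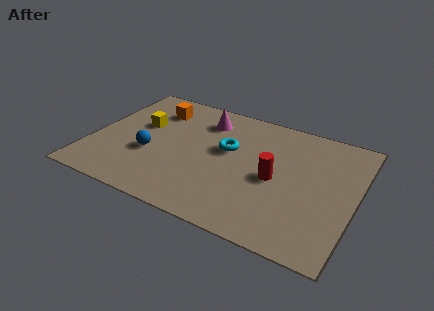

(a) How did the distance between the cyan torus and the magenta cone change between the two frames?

-2.4

They were about 4.2 units apart before and 1.8 after — 2.4 units closer together.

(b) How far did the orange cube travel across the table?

3.1

The orange cube moved from about (4.1, 3.1) to (2.2, 5.5), a distance of √(1.9² + 2.4²) ≈ 3.1.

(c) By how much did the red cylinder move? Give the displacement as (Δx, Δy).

(-1.0, -0.9)

From the two frames, the red cylinder sits at roughly (8.3, 4.2) before and (7.3, 3.3) after.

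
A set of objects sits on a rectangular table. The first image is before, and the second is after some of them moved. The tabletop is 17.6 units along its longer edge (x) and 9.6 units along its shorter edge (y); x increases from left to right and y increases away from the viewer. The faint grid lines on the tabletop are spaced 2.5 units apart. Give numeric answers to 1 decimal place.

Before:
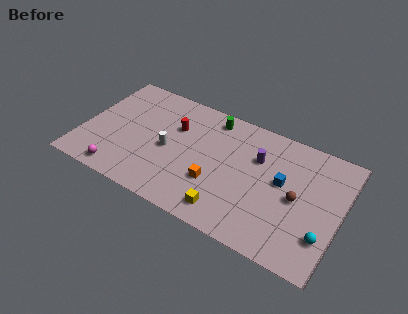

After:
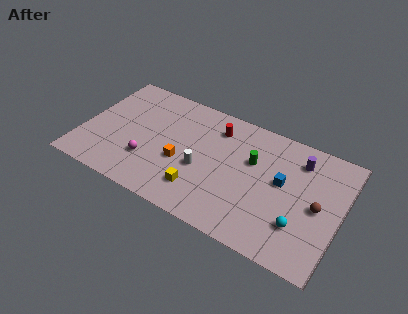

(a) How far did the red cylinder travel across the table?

3.0

The red cylinder moved from about (6.1, 6.4) to (8.8, 7.6), a distance of √(2.7² + 1.2²) ≈ 3.0.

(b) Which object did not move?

the blue cube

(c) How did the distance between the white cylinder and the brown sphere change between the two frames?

-1.0

They were about 8.8 units apart before and 7.8 after — 1.0 units closer together.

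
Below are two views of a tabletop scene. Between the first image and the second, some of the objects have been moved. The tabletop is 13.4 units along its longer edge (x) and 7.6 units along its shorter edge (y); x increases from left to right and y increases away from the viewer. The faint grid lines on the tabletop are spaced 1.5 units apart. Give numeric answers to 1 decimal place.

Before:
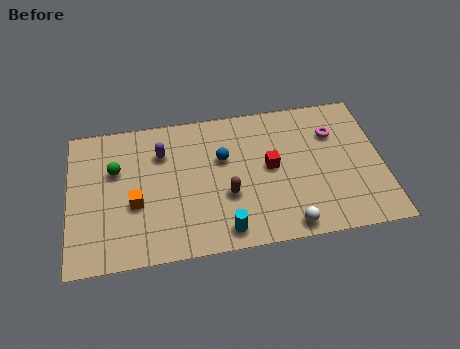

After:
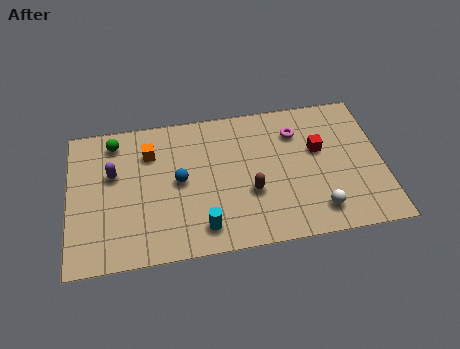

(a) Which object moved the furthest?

the orange cube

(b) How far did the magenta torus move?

1.6

The magenta torus moved from about (11.4, 5.4) to (9.8, 5.7), a distance of √(1.6² + 0.3²) ≈ 1.6.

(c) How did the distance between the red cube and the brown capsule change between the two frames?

+1.3

They were about 2.2 units apart before and 3.5 after — 1.3 units further apart.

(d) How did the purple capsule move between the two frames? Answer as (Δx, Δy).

(-2.1, -0.8)

The purple capsule started near (4.0, 5.5) and ended near (1.9, 4.7).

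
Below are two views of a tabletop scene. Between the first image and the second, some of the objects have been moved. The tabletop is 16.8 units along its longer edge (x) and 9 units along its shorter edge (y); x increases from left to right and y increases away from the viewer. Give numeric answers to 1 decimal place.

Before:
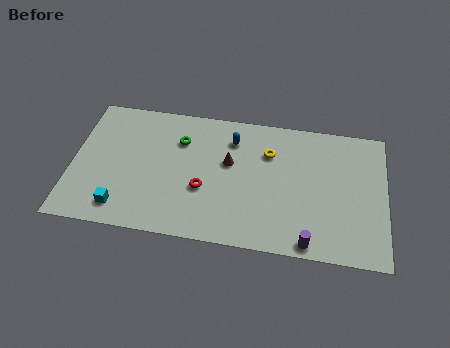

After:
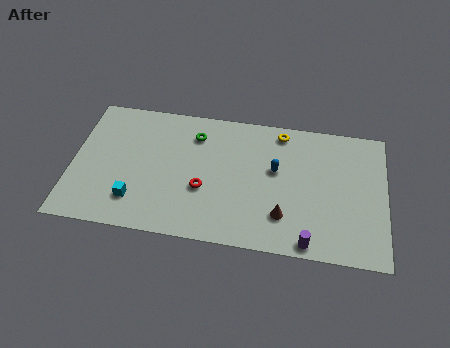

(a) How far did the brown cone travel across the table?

4.3

The brown cone was near (8.4, 5.4) before and (11.4, 2.3) after, so it travelled √(3.0² + 3.1²) ≈ 4.3 units.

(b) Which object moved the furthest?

the brown cone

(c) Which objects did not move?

the red torus and the purple cylinder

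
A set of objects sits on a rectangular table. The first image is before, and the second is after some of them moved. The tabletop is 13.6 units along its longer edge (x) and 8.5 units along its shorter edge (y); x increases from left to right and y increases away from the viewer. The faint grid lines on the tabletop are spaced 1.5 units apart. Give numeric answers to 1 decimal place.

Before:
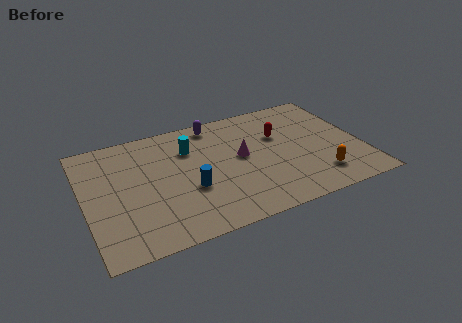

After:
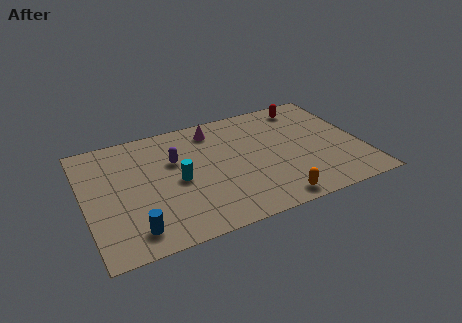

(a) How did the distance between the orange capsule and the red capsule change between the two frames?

+2.9

The distance was about 4.0 in the first image and 6.9 in the second, so they moved 2.9 units further apart.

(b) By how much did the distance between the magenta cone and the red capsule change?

+2.5

The distance was about 2.2 in the first image and 4.7 in the second, so they moved 2.5 units further apart.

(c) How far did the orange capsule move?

2.6

The orange capsule moved from about (11.2, 1.8) to (8.8, 0.9), a distance of √(2.4² + 0.9²) ≈ 2.6.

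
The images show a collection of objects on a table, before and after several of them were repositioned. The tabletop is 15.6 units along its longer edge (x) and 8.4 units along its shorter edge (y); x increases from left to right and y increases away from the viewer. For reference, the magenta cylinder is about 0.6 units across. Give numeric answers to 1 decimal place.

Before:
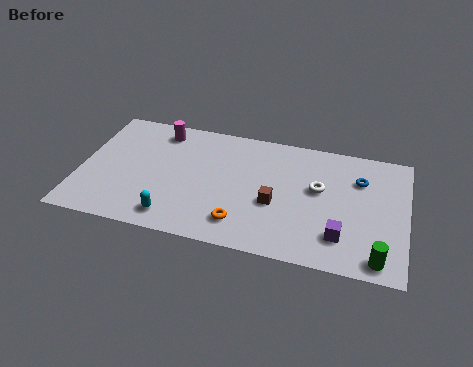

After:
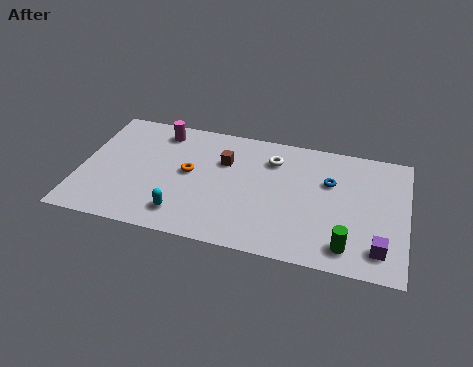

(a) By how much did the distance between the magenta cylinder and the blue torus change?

-1.3

The distance was about 9.8 in the first image and 8.5 in the second, so they moved 1.3 units closer together.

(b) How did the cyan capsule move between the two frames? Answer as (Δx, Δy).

(0.4, 0.3)

From the two frames, the cyan capsule sits at roughly (4.7, 1.3) before and (5.1, 1.6) after.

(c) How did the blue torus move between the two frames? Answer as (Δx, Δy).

(-1.4, -0.5)

The blue torus started near (13.3, 6.0) and ended near (11.9, 5.5).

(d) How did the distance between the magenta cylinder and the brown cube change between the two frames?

-3.4

Before: roughly 6.9 units apart; after: 3.5. That's 3.4 units closer together.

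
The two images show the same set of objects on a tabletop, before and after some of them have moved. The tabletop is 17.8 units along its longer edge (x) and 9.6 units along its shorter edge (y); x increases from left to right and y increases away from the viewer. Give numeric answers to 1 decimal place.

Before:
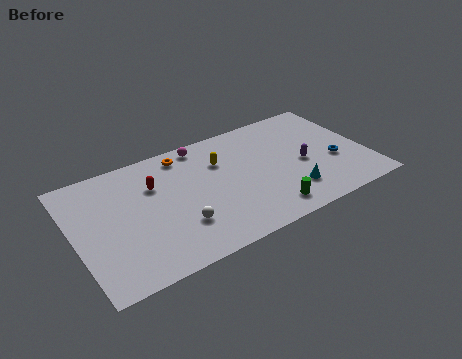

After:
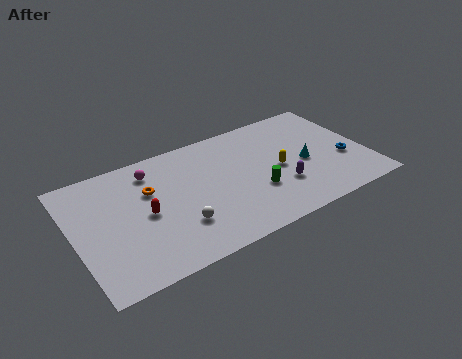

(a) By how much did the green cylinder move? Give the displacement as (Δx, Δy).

(-0.4, 1.8)

The green cylinder started near (11.2, 1.5) and ended near (10.8, 3.3).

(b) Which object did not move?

the white sphere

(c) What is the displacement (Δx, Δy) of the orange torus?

(-2.3, -2.0)

From the two frames, the orange torus sits at roughly (7.0, 8.3) before and (4.7, 6.3) after.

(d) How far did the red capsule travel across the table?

2.2

From (5.0, 6.6) to (4.2, 4.6), the red capsule covered √(0.8² + 2.0²) ≈ 2.2 units.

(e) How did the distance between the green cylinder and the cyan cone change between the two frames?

+1.6

They were about 1.8 units apart before and 3.4 after — 1.6 units further apart.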